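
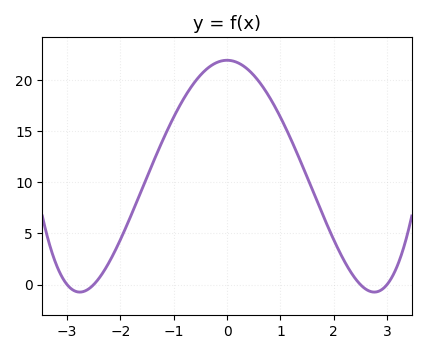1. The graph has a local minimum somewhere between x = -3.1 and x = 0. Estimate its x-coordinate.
-2.76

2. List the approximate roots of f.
-3, -2.5, 2.5, 3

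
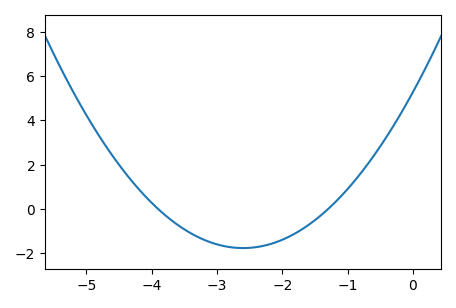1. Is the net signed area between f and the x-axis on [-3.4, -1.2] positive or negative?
negative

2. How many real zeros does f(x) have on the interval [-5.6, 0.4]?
2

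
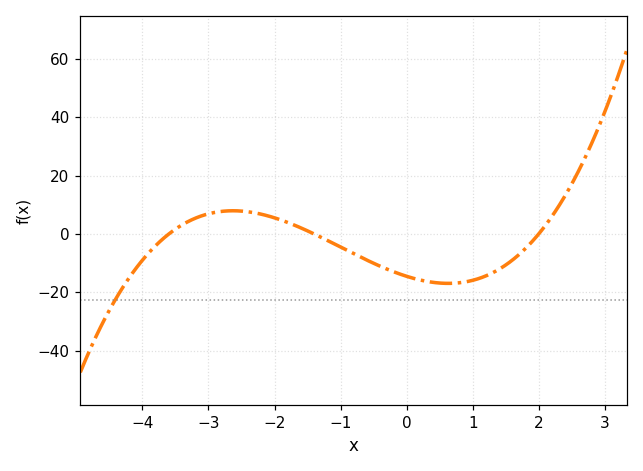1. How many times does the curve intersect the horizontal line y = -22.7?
1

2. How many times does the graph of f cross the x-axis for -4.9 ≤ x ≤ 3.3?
3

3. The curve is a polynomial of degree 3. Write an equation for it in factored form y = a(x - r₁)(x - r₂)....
y = 1.44(x + 3.6)(x + 1.4)(x - 2)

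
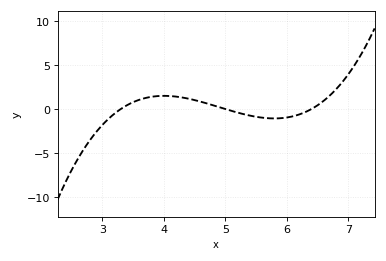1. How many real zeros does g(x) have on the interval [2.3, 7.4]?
3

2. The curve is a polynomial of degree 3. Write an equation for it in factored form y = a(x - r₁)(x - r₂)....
y = 0.89(x - 3.3)(x - 5)(x - 6.4)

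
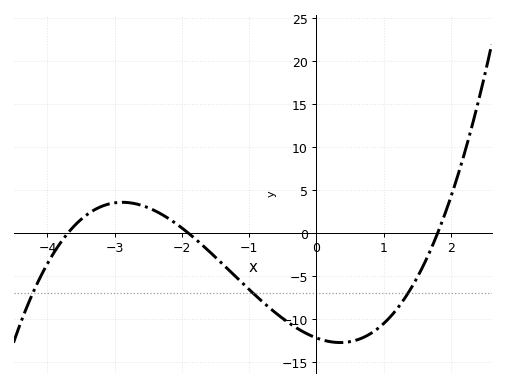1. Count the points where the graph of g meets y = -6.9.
3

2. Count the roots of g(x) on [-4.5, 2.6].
3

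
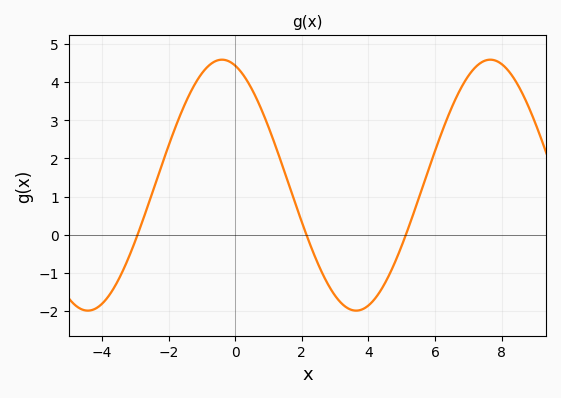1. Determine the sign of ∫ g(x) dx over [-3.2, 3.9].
positive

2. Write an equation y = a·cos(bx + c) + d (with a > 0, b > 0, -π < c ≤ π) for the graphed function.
y = 3.29cos(0.78x + 0.31) + 1.3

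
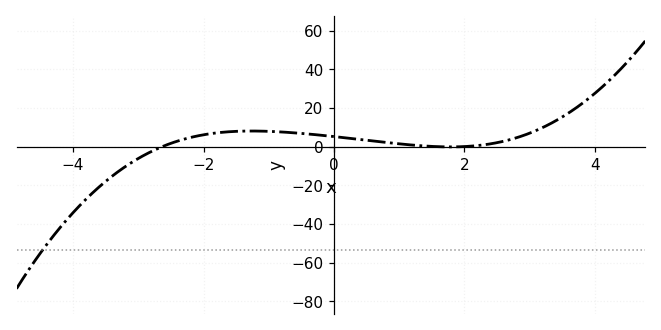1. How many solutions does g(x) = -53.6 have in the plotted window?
1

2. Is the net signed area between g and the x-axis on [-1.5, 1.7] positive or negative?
positive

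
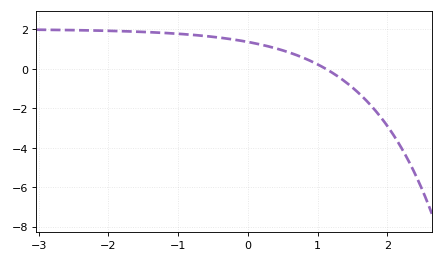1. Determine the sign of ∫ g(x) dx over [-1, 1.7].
positive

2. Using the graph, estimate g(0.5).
1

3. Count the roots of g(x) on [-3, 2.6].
1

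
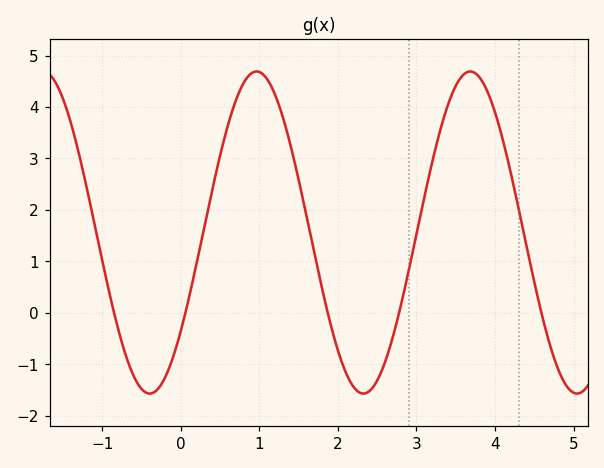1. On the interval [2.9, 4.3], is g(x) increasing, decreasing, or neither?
neither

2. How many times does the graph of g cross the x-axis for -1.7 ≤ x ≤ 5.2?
5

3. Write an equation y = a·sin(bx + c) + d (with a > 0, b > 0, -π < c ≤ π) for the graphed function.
y = 3.13sin(2.3x - 0.66) + 1.56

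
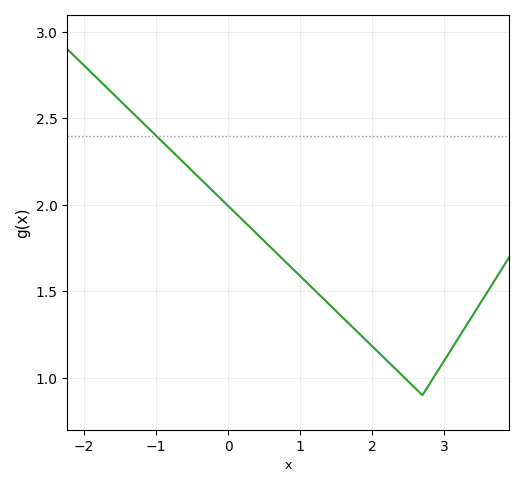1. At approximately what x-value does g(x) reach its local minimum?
2.7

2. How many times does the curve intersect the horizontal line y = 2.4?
1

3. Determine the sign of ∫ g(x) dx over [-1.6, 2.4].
positive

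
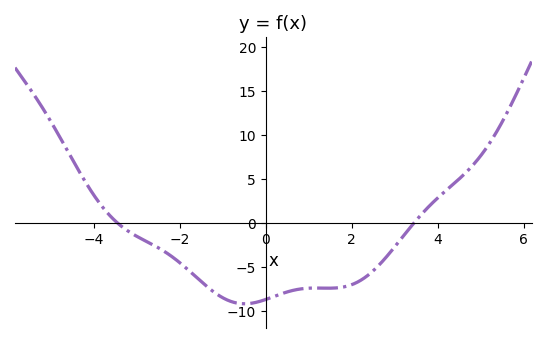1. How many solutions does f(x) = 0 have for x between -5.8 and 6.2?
2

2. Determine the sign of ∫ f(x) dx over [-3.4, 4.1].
negative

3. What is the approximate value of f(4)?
2.86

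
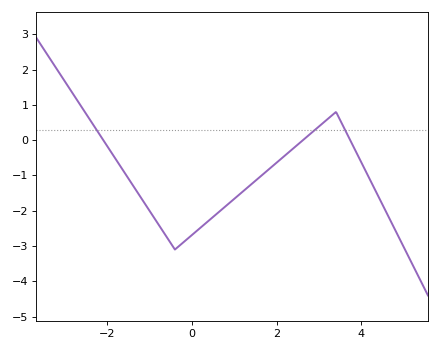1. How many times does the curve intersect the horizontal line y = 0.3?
3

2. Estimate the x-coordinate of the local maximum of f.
3.4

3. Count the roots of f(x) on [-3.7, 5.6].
3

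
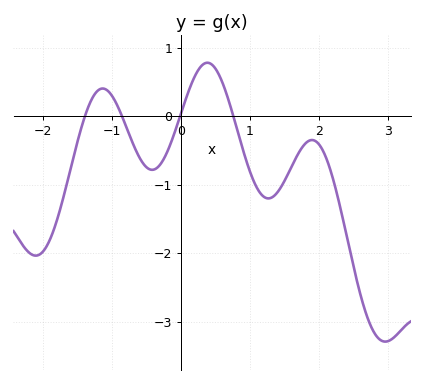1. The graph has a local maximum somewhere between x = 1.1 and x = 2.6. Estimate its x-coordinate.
1.9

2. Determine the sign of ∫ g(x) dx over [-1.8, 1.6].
negative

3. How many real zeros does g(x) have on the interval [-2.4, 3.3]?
4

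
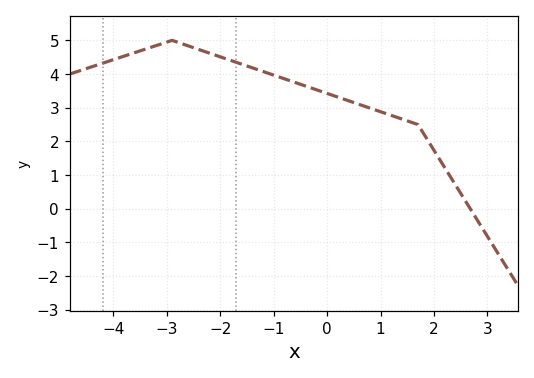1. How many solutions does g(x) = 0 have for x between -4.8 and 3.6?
1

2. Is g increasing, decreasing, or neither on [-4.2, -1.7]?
neither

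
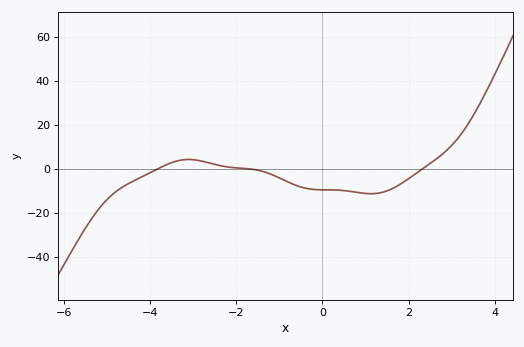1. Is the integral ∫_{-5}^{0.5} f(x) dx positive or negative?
negative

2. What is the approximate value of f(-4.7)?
-8.98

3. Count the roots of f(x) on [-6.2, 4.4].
3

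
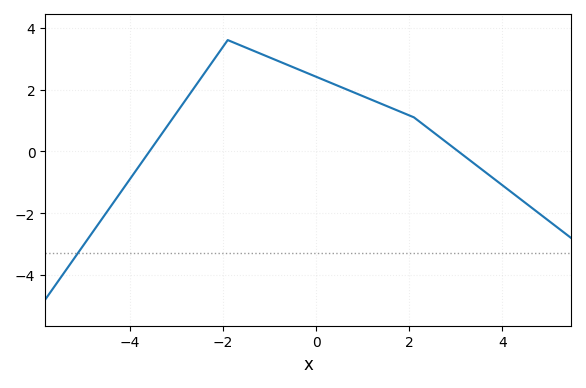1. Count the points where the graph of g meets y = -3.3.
1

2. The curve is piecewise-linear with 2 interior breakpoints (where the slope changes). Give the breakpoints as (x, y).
(-1.9, 3.6); (2.1, 1.1)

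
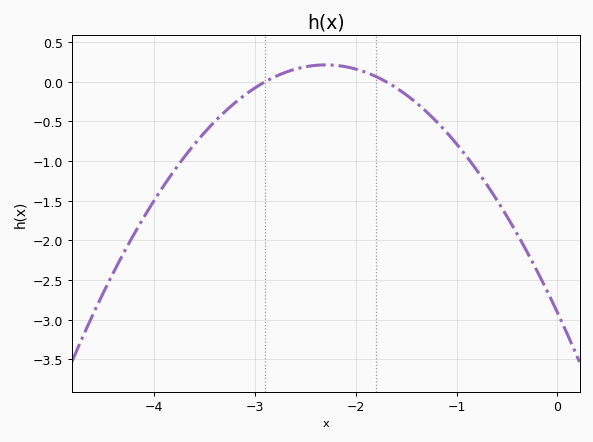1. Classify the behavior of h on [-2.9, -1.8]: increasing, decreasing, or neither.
neither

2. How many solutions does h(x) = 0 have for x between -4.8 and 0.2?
2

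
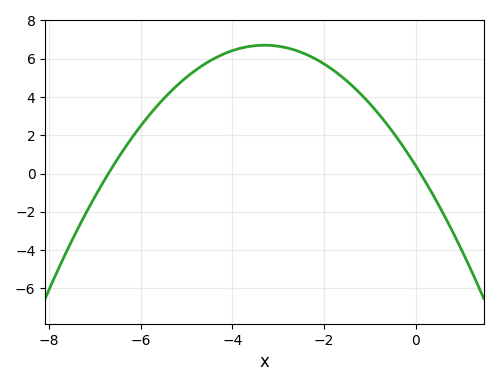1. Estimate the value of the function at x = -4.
6.42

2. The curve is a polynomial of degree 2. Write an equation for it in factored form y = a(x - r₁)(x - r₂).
y = -0.58(x + 6.7)(x - 0.1)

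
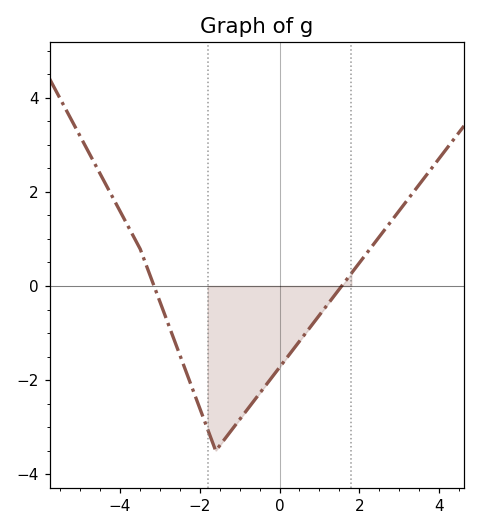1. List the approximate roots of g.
-3.15, 1.56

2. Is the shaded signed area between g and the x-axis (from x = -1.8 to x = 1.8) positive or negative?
negative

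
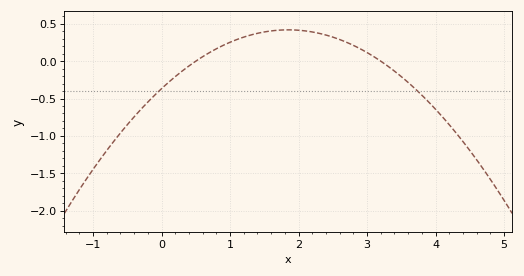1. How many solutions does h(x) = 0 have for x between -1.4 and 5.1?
2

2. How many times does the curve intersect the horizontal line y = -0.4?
2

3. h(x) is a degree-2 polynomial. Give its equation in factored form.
y = -0.23(x - 0.5)(x - 3.2)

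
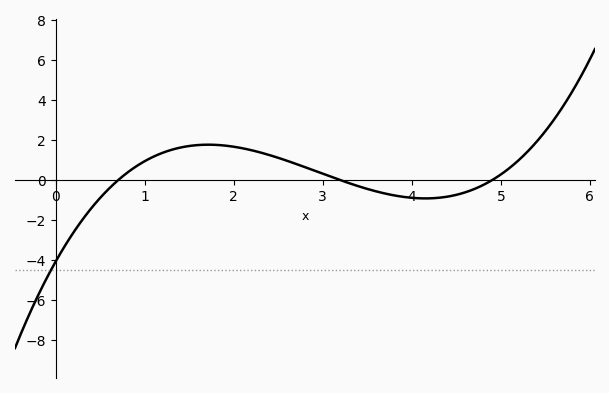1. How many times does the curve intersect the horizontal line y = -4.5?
1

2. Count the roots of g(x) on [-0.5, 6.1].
3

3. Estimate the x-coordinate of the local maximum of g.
1.7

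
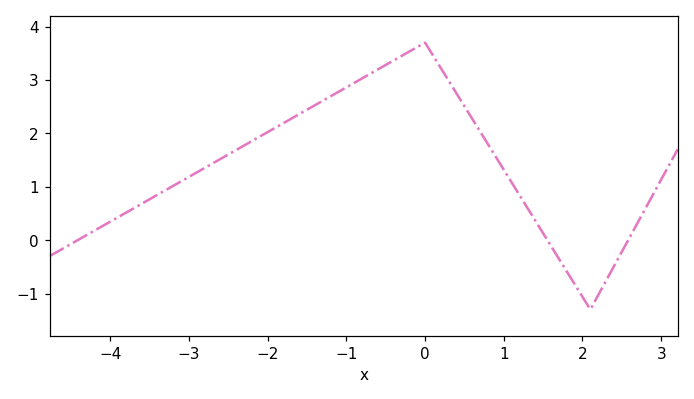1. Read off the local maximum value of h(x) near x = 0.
3.7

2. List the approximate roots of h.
-4.41, 1.55, 2.58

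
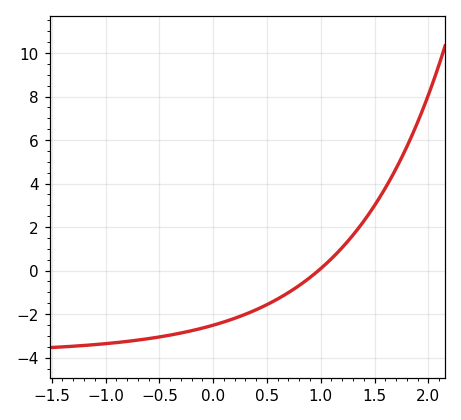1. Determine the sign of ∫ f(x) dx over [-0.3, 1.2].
negative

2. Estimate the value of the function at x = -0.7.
-3.19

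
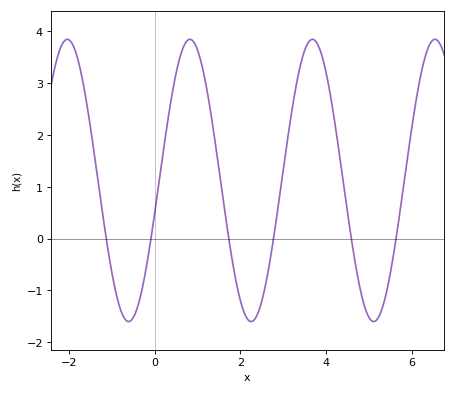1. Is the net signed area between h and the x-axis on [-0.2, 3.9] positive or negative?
positive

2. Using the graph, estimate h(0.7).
3.7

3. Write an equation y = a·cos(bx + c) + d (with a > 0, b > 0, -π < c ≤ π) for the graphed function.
y = 2.72cos(2.2x - 1.8) + 1.12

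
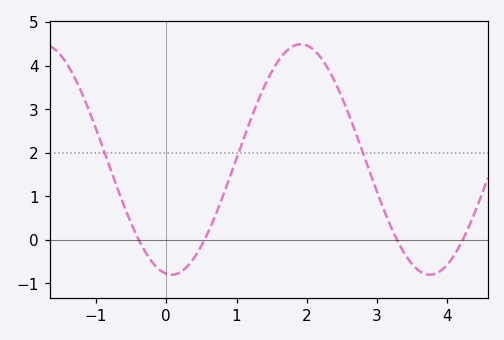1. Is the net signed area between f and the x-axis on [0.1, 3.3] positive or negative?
positive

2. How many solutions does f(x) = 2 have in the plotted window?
3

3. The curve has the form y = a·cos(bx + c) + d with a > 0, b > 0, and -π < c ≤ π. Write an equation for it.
y = 2.65cos(1.7x + 3) + 1.85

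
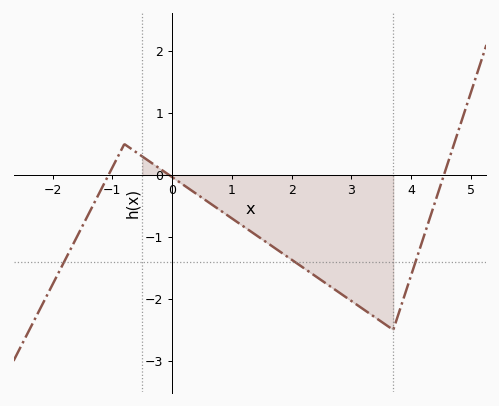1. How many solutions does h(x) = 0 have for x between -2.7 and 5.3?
3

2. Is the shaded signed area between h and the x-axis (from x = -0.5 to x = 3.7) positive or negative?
negative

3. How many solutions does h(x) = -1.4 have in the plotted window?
3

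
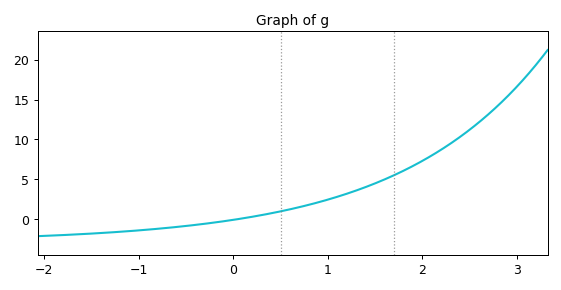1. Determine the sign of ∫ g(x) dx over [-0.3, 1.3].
positive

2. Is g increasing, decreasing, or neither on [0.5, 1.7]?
increasing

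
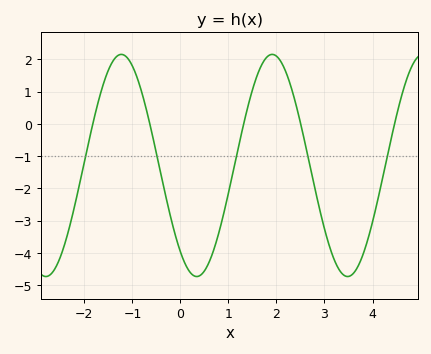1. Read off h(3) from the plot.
-3.25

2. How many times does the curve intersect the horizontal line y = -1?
5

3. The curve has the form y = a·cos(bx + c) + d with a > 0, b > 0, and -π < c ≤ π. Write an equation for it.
y = 3.44cos(2x + 2.46) - 1.29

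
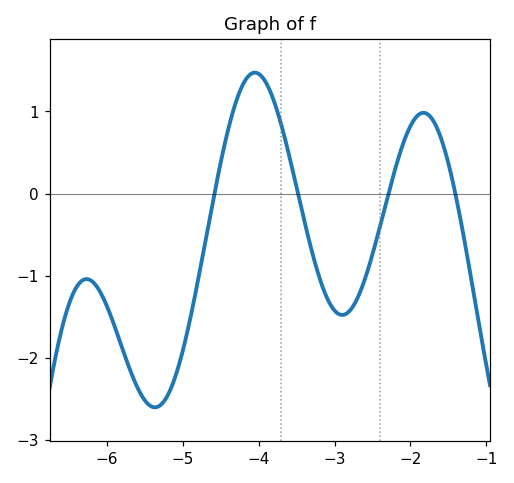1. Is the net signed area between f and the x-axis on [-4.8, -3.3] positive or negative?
positive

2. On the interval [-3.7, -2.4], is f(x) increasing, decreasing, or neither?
neither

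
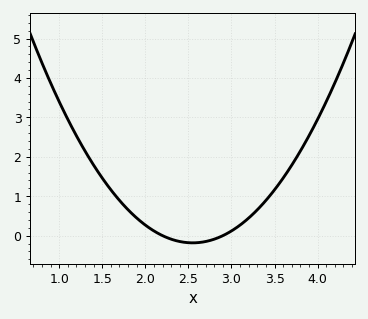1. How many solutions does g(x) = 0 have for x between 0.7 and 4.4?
2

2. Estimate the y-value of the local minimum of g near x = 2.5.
-0.2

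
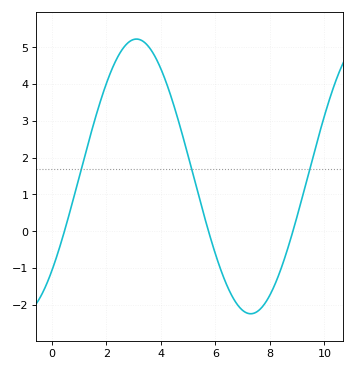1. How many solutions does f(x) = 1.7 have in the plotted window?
3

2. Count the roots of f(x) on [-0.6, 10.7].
3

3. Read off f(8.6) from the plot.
-0.593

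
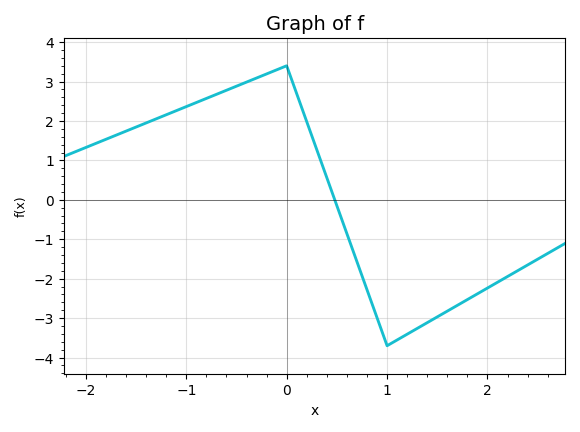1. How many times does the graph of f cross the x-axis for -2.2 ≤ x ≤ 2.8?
1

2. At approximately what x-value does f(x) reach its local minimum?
1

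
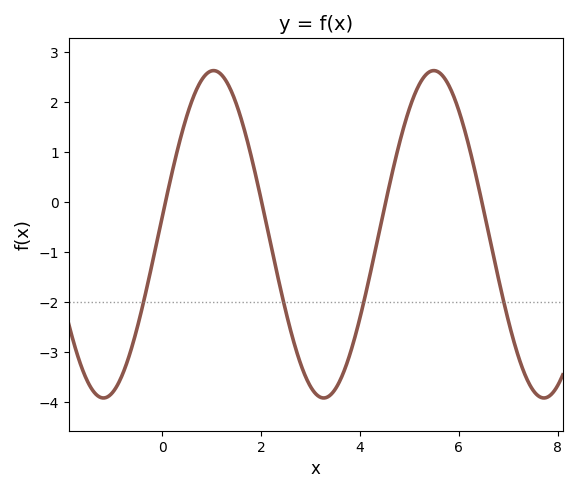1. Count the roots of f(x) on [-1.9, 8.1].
4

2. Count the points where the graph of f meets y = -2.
4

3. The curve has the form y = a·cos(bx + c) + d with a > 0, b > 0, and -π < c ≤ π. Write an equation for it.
y = 3.27cos(1.41x - 1.46) - 0.65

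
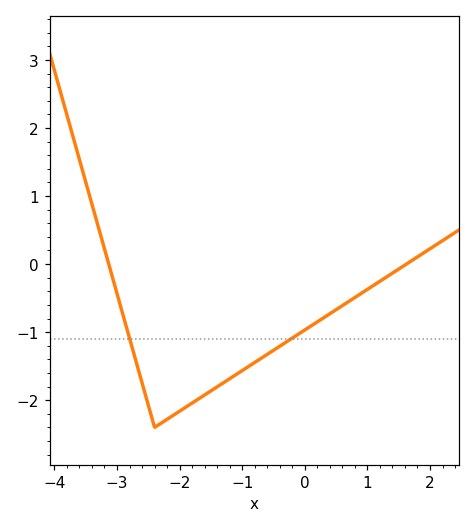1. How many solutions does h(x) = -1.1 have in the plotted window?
2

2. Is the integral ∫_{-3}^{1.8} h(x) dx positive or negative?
negative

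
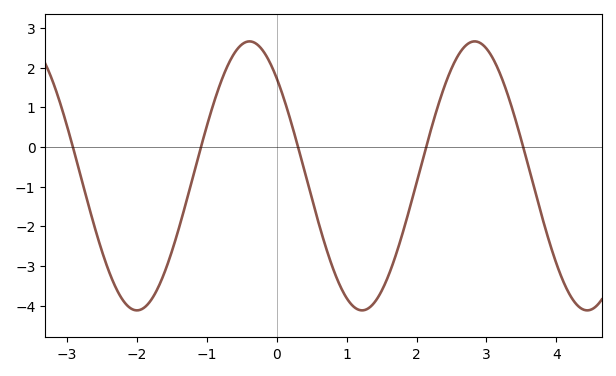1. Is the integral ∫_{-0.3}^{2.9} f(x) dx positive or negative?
negative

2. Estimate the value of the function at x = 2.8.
2.7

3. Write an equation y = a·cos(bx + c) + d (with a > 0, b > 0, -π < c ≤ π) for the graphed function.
y = 3.39cos(1.9x + 0.76) - 0.73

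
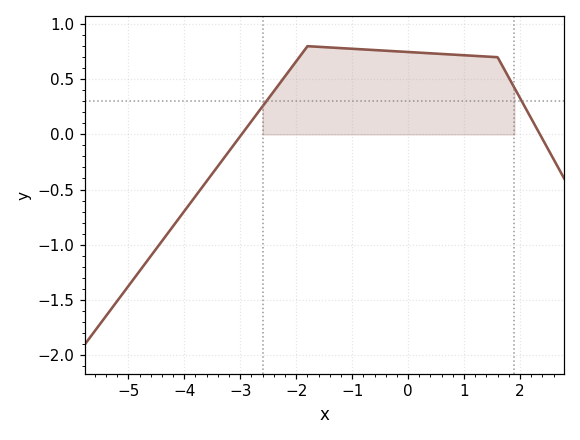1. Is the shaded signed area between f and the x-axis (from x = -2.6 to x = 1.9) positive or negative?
positive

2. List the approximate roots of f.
-3, 2.4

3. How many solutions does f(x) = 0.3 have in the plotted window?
2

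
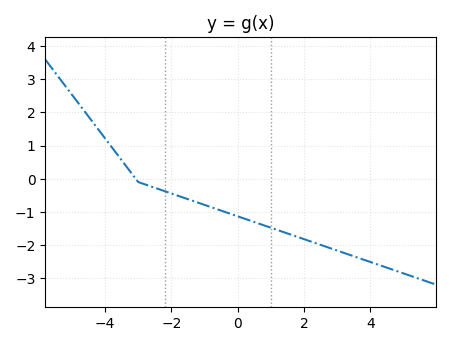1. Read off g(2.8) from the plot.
-2.1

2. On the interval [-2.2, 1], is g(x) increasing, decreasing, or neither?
decreasing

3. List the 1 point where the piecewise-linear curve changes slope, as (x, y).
(-3, -0.1)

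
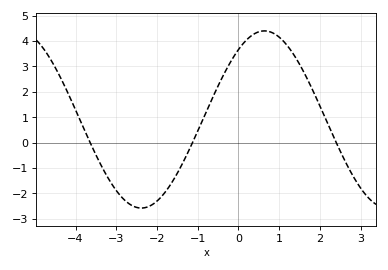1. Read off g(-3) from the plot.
-1.9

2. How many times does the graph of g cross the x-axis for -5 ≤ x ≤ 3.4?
3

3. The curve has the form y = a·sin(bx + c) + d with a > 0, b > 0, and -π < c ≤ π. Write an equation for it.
y = 3.49sin(1x + 0.91) + 0.91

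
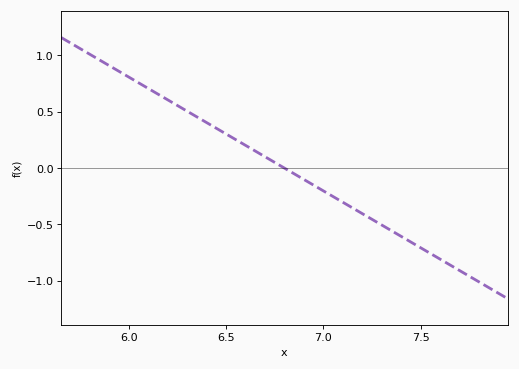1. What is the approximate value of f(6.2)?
0.6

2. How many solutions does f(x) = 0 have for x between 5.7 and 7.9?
1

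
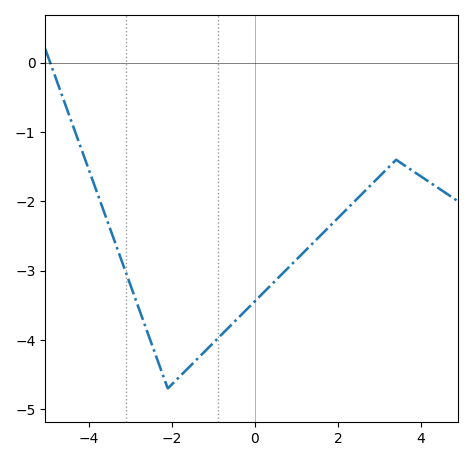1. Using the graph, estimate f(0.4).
-3.2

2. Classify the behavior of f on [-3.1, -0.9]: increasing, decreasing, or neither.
neither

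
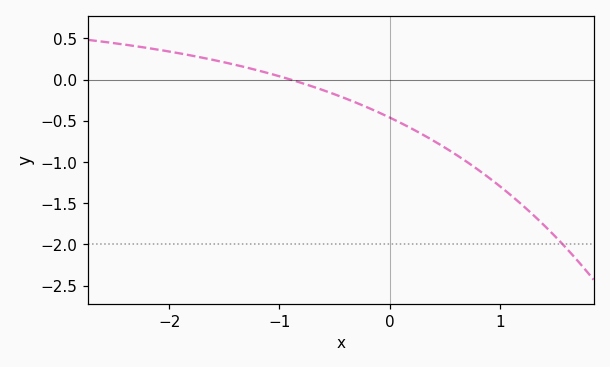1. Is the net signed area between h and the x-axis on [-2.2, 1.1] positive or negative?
negative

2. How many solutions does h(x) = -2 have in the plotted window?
1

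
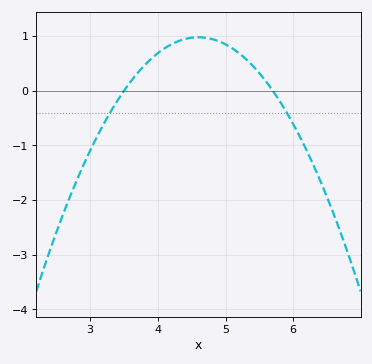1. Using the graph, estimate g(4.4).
0.948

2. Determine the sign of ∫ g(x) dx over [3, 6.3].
positive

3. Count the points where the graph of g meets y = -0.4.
2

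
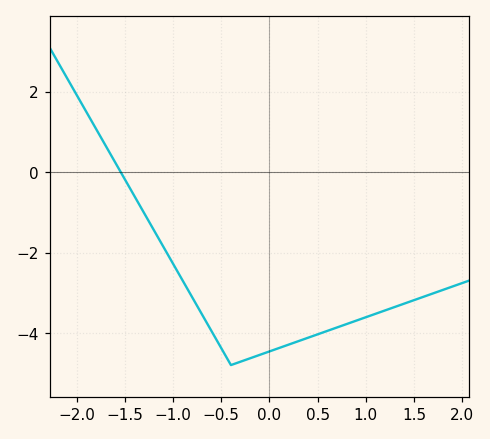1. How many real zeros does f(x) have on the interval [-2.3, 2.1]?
1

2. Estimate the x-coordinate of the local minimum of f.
-0.4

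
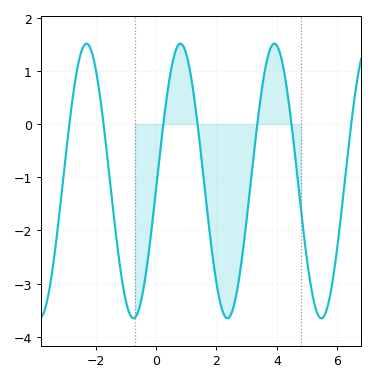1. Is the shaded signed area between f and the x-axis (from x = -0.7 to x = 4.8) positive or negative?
negative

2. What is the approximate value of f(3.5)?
0.6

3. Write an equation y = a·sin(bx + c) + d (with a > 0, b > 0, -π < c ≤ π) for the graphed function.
y = 2.58sin(2x - 0.06) - 1.07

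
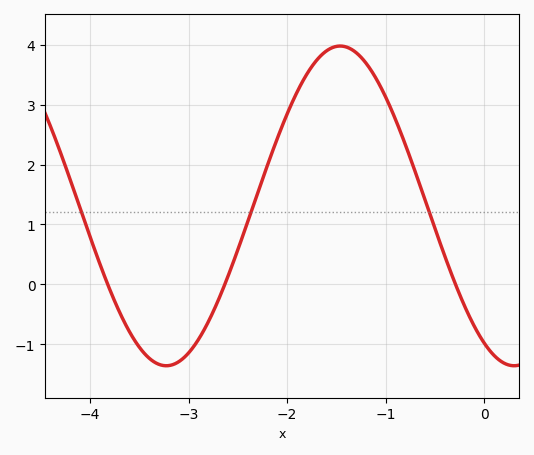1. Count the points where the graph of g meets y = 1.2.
3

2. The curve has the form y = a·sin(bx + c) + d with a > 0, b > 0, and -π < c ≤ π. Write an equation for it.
y = 2.67sin(1.78x - 2.11) + 1.31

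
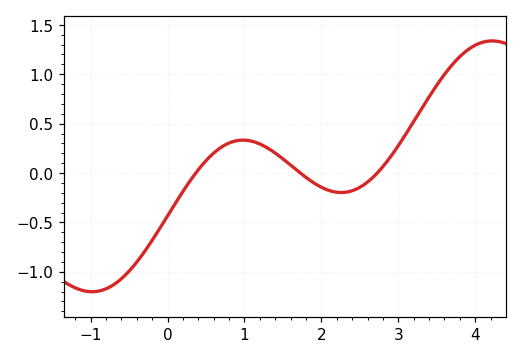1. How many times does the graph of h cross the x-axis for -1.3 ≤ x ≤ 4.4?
3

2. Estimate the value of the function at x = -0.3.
-0.796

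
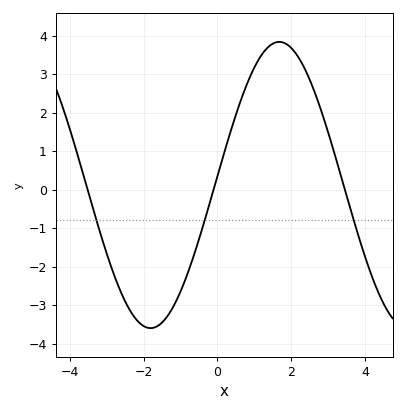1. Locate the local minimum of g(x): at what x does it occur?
-1.8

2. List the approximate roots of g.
-3.6, -0.2, 3.4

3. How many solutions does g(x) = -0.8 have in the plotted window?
3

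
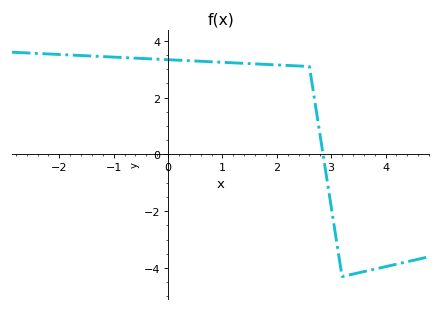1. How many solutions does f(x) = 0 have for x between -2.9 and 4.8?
1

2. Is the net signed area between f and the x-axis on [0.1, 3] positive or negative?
positive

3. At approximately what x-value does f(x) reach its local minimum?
3.2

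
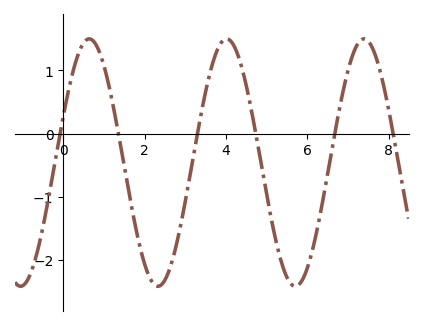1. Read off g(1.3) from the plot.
0.2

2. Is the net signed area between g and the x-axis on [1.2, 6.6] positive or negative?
negative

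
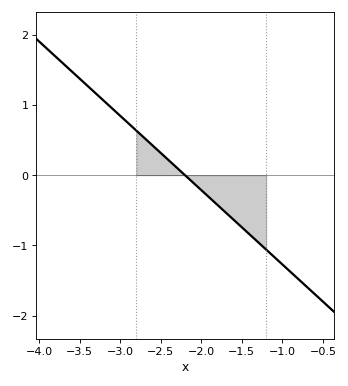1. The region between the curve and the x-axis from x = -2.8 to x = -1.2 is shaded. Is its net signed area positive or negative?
negative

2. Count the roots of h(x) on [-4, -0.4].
1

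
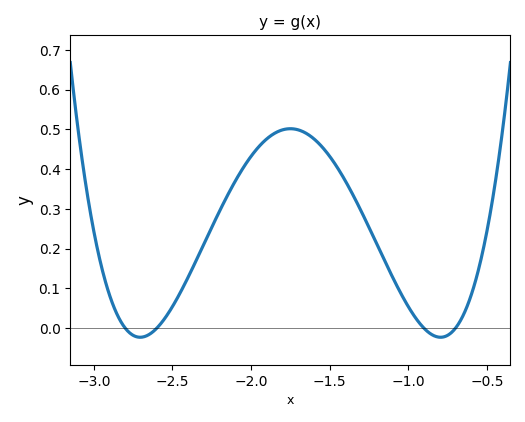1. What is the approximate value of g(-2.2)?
0.29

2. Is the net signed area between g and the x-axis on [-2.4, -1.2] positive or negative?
positive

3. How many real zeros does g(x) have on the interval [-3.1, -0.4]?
4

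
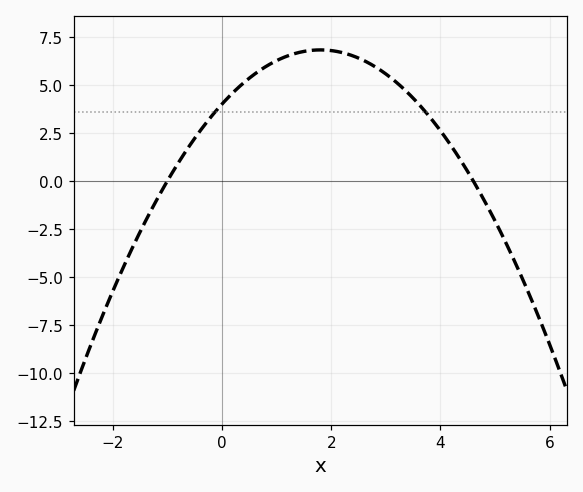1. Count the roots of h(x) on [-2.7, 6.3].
2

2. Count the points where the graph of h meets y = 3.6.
2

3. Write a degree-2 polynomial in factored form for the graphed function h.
y = -0.87(x + 1)(x - 4.6)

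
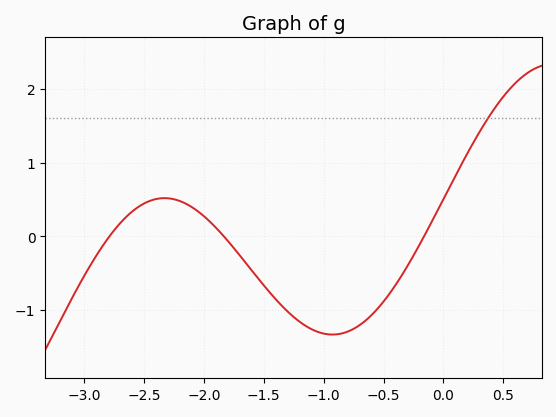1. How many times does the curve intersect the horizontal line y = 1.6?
1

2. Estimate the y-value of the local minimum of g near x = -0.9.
-1.3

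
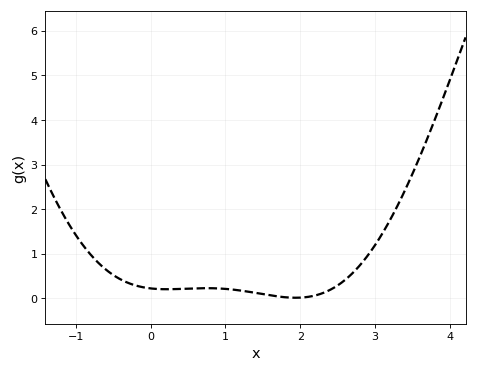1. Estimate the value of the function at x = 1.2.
0.177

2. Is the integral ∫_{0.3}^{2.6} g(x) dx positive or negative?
positive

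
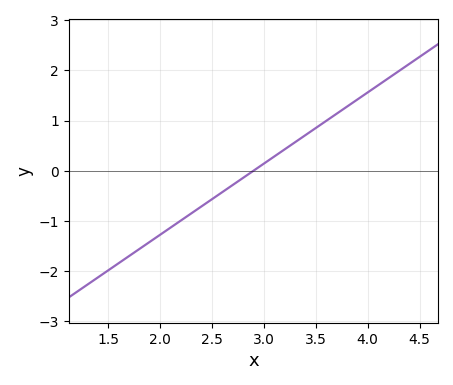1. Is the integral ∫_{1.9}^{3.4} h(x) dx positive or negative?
negative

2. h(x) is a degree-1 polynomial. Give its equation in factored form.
y = 1.42(x - 2.9)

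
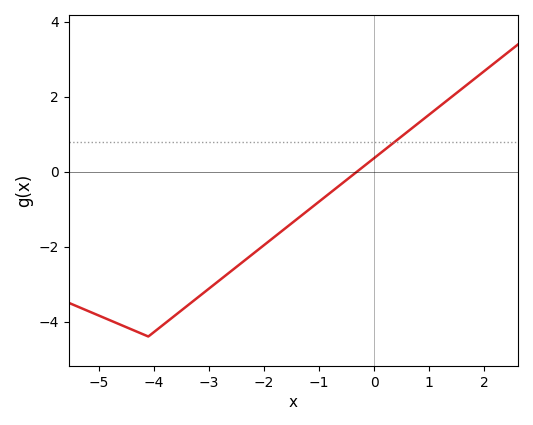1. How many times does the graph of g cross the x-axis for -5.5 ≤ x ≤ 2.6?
1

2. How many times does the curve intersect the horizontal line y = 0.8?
1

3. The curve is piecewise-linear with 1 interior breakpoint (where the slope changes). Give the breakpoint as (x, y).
(-4.1, -4.4)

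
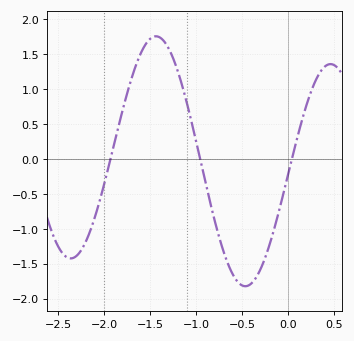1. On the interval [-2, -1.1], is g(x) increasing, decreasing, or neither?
neither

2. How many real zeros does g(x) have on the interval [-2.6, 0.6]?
3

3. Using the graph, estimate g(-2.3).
-1.4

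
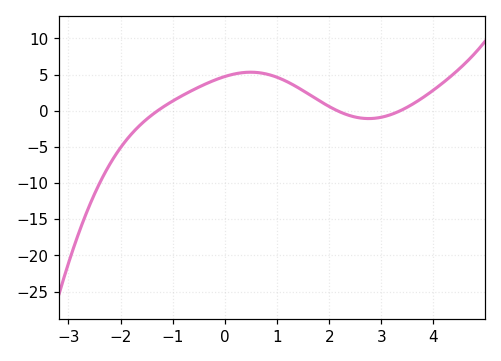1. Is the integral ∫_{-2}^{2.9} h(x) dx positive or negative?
positive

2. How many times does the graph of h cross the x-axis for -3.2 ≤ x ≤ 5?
3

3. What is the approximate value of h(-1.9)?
-4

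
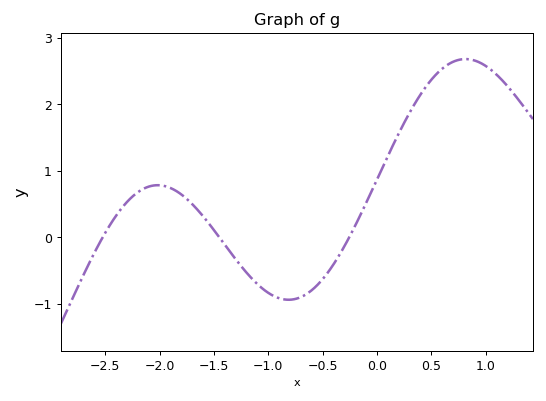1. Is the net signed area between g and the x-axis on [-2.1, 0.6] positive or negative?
positive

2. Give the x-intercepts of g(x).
-2.52, -1.45, -0.256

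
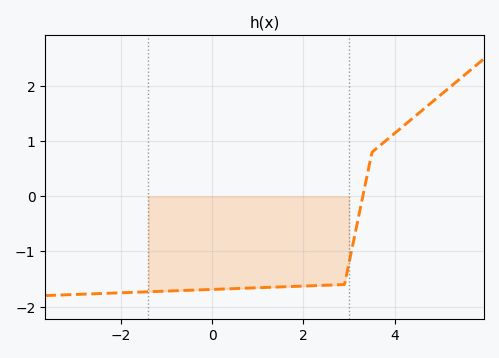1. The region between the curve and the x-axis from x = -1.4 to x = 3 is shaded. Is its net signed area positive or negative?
negative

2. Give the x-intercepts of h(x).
3.3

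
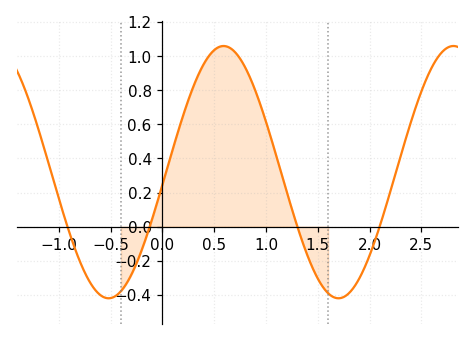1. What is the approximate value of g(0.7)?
1.02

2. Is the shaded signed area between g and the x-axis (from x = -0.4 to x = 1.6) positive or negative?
positive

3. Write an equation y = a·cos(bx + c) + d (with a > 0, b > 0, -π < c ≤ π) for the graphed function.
y = 0.74cos(2.83x - 1.67) + 0.32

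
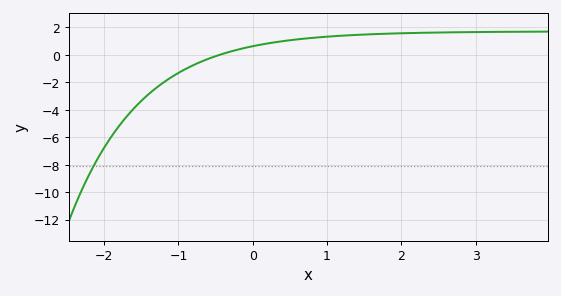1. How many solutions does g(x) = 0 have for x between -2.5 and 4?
1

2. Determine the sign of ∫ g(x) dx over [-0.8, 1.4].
positive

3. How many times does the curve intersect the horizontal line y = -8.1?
1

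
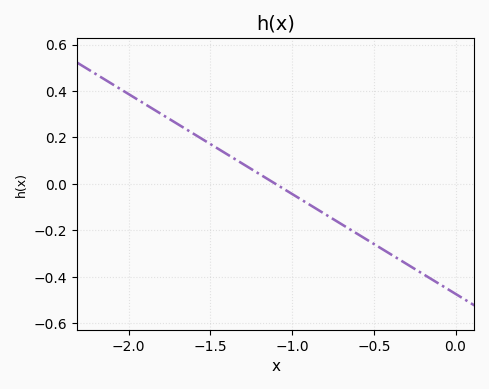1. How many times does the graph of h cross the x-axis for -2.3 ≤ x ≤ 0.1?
1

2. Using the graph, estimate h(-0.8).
-0.129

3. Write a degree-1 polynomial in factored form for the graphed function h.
y = -0.43(x + 1.1)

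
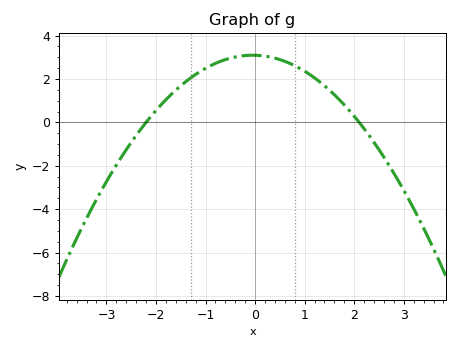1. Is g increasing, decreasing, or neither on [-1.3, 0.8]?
neither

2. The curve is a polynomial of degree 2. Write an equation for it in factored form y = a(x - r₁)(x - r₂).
y = -0.67(x + 2.2)(x - 2.1)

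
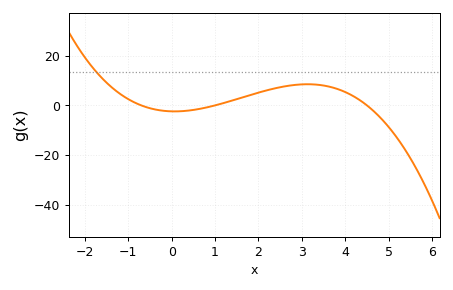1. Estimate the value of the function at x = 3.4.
8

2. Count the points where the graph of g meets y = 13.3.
1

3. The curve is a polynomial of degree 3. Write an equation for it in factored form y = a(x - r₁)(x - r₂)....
y = -0.76(x + 0.7)(x - 1)(x - 4.5)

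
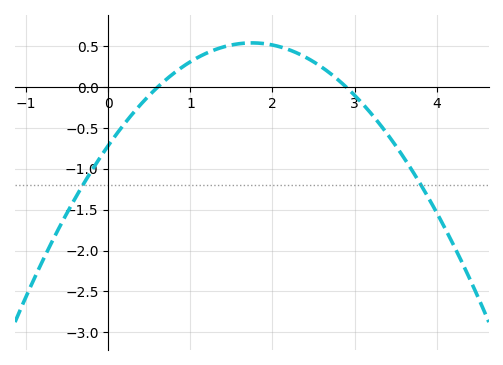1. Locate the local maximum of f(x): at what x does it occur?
1.8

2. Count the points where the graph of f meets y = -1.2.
2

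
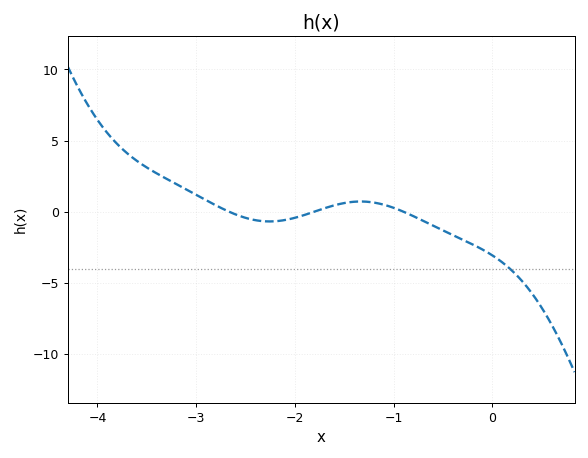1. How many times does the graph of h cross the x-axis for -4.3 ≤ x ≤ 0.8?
3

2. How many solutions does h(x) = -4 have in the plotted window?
1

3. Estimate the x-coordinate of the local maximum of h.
-1.34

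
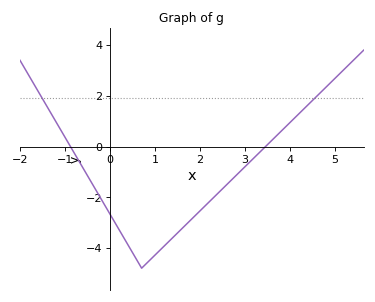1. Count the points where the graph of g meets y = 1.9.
2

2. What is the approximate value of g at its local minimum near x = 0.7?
-4.8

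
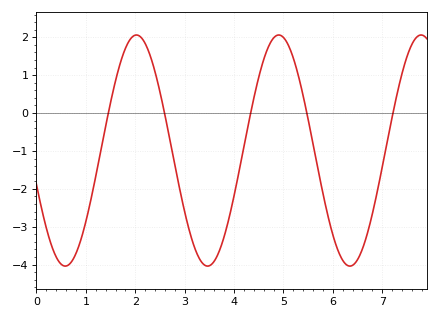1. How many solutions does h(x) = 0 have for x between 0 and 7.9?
5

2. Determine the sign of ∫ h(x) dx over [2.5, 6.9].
negative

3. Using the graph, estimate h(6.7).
-3.18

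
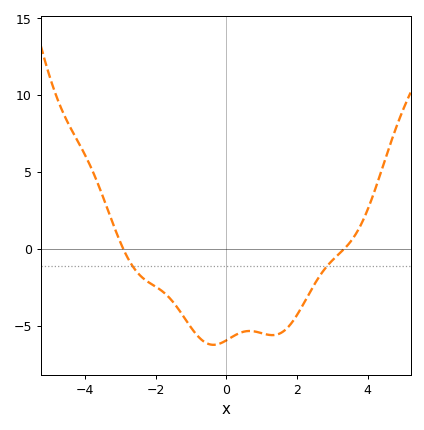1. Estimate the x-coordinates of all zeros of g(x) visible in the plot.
-2.92, 3.33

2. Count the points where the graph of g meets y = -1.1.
2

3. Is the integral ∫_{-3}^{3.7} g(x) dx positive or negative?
negative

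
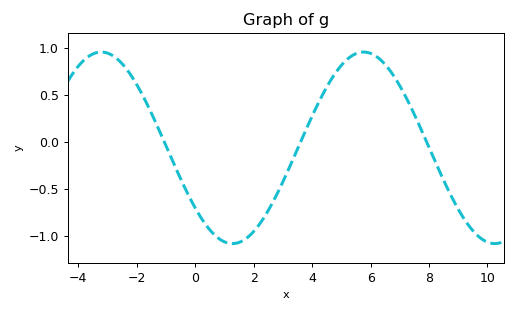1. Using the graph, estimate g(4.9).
0.78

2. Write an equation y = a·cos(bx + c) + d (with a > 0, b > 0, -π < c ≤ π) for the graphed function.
y = 1.02cos(0.7x + 2.25) - 0.06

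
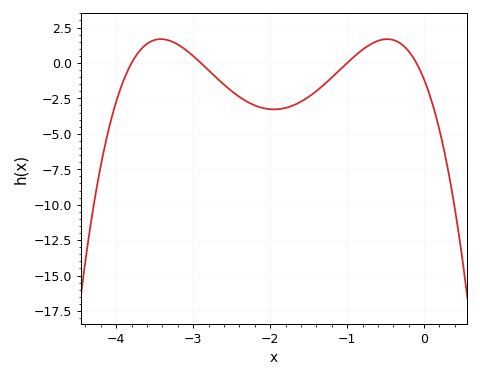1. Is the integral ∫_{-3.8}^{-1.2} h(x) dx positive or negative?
negative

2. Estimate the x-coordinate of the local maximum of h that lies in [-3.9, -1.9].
-3.4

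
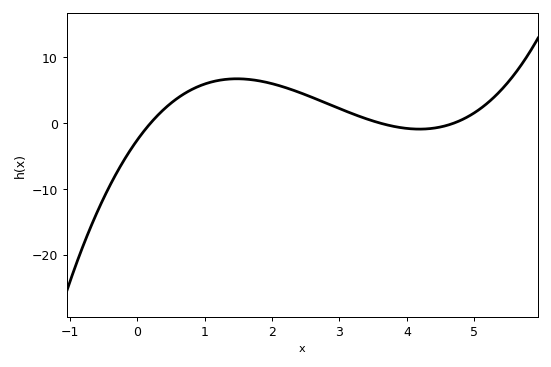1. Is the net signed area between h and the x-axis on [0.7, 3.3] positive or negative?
positive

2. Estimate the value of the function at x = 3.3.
1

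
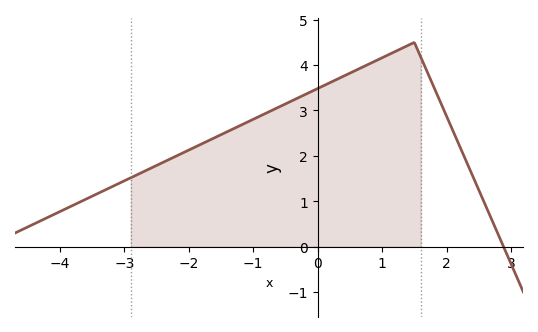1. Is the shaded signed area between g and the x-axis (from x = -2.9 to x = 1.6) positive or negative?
positive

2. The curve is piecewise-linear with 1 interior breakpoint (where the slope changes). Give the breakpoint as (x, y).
(1.5, 4.5)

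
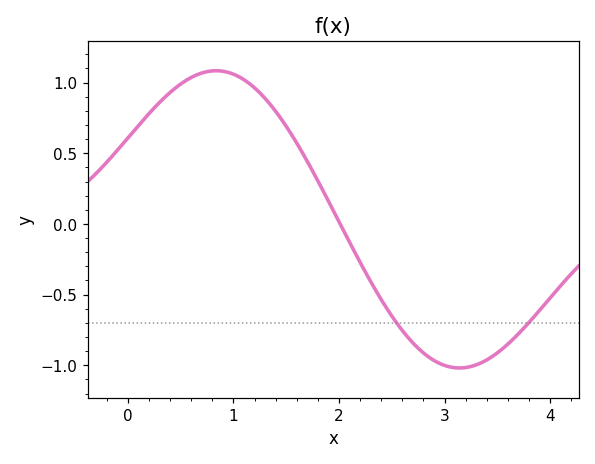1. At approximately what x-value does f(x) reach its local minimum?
3.1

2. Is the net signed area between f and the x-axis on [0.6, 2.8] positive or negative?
positive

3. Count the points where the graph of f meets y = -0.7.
2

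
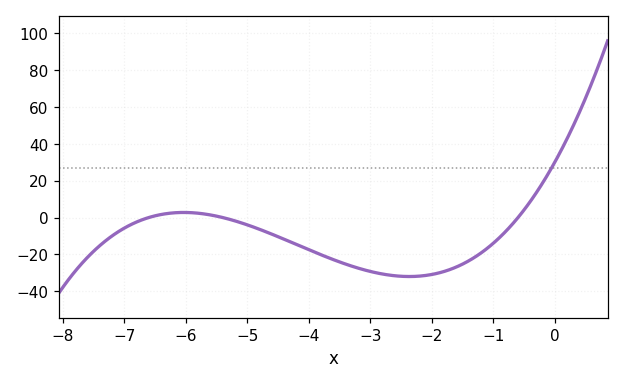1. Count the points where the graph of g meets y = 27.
1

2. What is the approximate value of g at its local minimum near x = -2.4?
-32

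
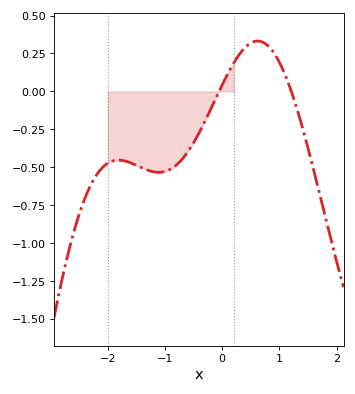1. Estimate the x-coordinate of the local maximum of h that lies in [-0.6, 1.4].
0.6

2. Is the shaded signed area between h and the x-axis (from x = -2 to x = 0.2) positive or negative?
negative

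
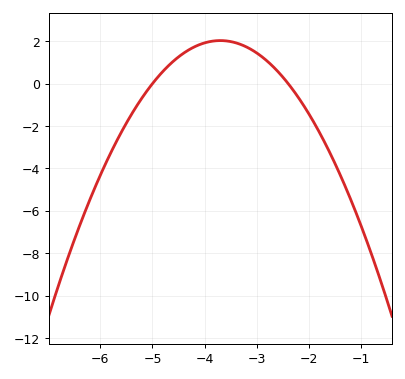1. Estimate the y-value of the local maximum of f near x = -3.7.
2.03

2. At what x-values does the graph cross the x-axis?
-5, -2.4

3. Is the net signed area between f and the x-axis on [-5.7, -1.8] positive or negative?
positive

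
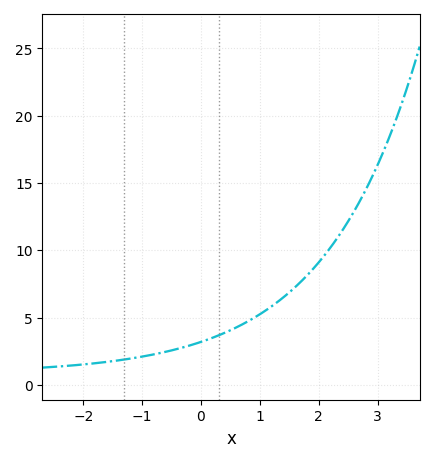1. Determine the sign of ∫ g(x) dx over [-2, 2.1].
positive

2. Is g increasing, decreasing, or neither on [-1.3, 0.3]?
increasing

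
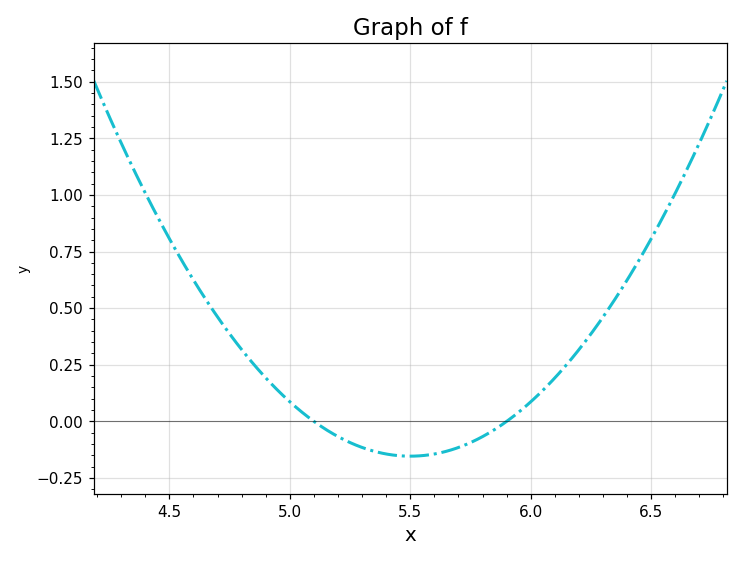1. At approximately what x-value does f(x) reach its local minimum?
5.5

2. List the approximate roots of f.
5.1, 5.9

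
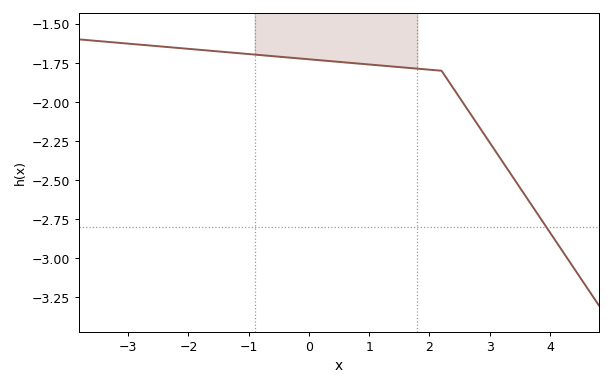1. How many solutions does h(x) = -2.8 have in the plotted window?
1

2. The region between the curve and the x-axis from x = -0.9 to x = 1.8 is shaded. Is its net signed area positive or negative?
negative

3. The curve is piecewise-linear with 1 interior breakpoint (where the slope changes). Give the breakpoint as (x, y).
(2.2, -1.8)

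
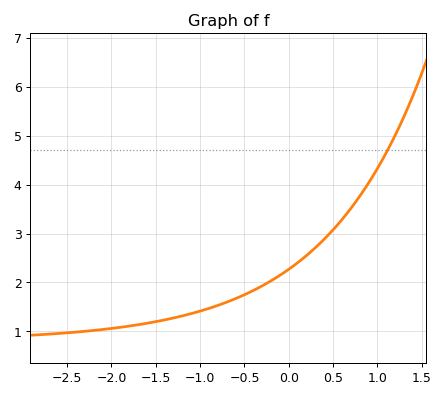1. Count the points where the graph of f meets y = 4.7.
1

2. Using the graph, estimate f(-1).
1.42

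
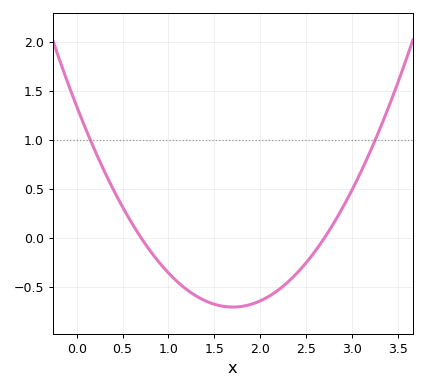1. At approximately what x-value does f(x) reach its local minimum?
1.7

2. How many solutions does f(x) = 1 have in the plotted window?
2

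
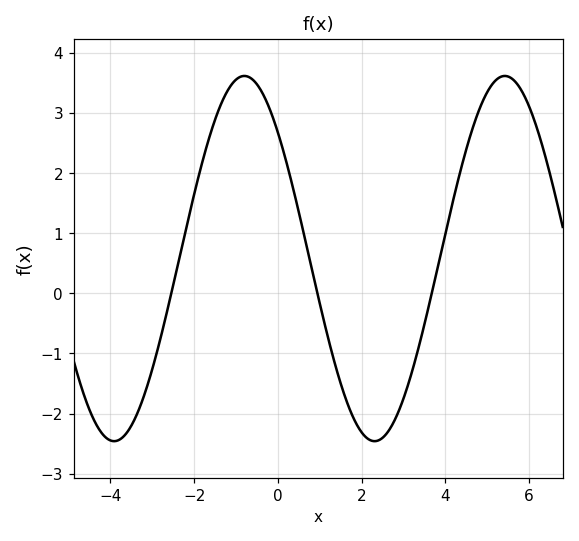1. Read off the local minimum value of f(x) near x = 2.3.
-2.5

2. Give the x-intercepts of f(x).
-2.6, 1, 3.6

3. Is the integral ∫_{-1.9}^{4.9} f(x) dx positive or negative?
positive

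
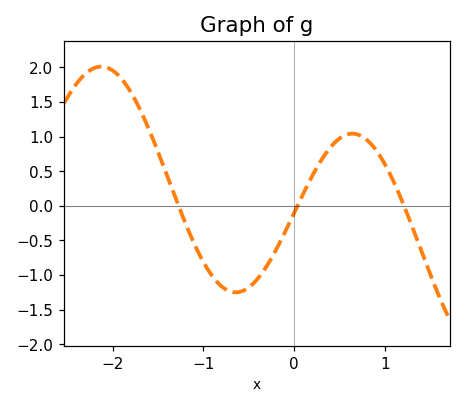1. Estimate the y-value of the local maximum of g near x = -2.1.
2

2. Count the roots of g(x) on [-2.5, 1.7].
3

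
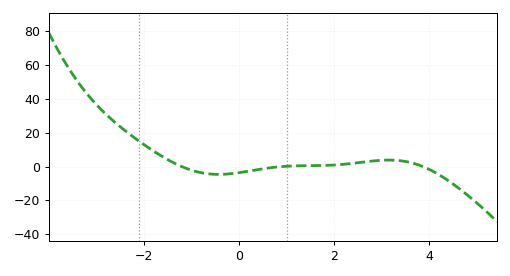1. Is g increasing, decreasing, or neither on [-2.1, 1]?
neither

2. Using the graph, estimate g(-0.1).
-4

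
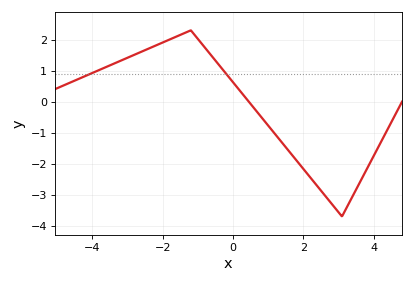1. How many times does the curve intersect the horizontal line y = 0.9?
2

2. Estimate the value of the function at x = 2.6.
-3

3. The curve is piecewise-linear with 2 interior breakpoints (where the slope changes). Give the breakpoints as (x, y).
(-1.2, 2.3); (3.1, -3.7)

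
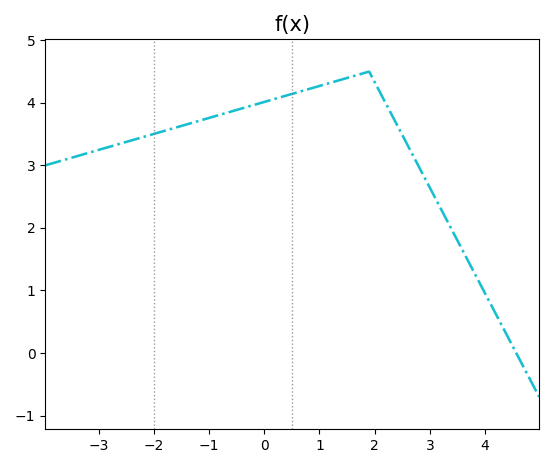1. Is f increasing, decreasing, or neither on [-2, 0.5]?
increasing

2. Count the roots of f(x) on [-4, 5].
1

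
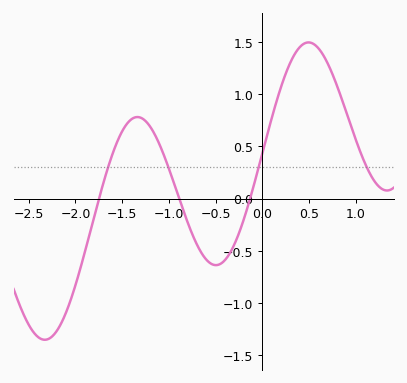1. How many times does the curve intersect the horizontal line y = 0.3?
4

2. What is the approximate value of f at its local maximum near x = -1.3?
0.8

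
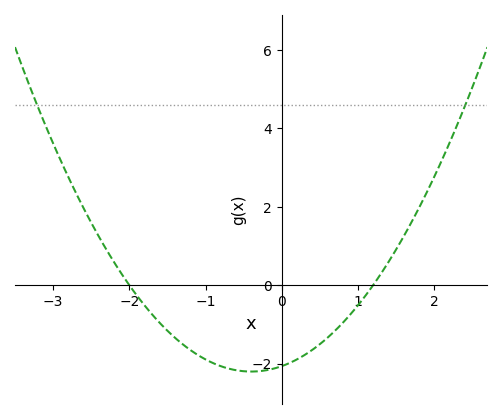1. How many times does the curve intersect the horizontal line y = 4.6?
2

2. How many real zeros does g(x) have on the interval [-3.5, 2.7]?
2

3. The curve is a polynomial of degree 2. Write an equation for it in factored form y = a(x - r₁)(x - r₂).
y = 0.86(x + 2)(x - 1.2)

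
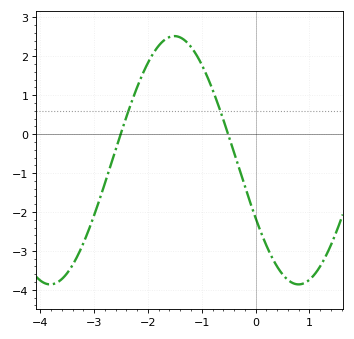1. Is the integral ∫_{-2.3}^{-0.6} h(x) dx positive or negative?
positive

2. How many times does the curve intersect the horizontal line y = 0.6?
2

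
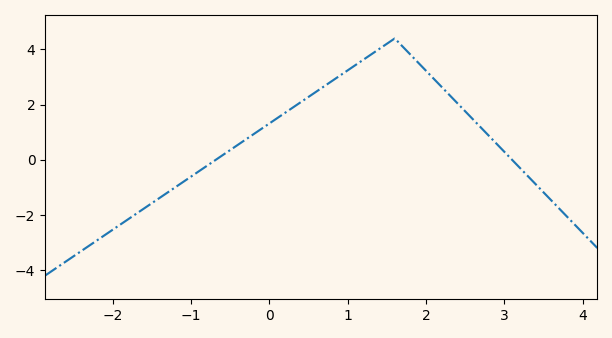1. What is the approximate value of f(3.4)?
-0.893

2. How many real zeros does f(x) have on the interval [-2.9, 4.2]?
2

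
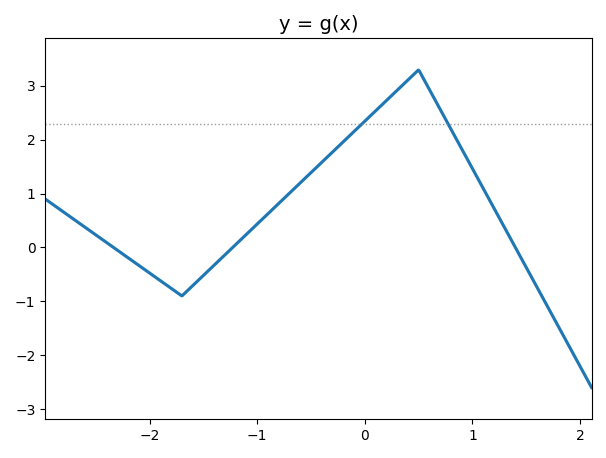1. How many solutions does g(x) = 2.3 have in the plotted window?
2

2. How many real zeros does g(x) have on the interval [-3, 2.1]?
3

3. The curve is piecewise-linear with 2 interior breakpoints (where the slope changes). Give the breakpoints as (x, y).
(-1.7, -0.9); (0.5, 3.3)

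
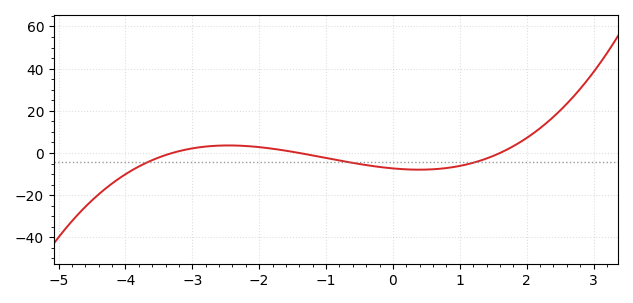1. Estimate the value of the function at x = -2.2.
3.31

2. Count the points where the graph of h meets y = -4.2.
3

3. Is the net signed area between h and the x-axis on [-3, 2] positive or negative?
negative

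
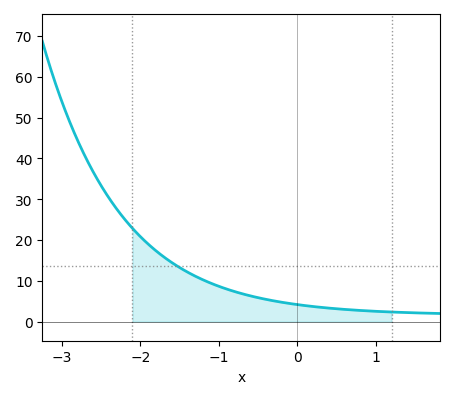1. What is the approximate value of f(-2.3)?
28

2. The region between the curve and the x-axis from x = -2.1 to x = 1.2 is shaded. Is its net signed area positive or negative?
positive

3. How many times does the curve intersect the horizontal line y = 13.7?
1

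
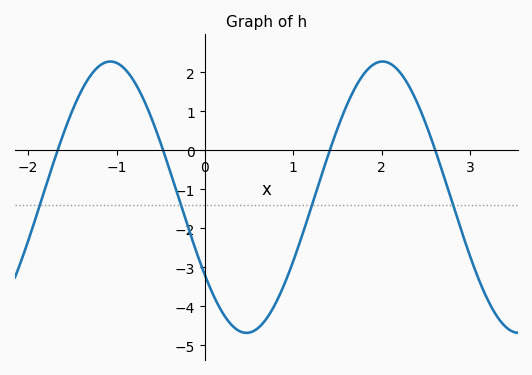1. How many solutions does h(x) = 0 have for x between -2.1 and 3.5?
4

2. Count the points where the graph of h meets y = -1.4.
4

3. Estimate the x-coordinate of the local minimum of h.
0.5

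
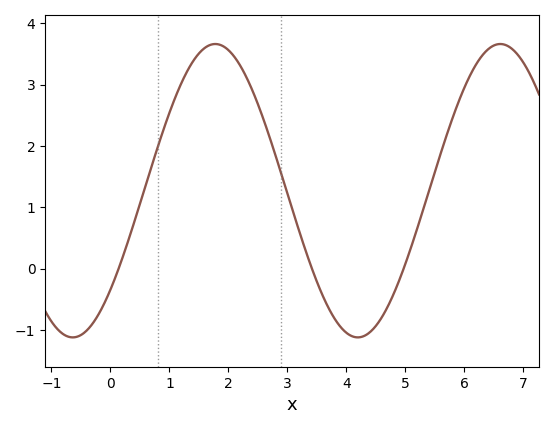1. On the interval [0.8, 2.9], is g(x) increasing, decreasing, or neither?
neither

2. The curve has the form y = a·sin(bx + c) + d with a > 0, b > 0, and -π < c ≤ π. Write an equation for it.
y = 2.39sin(1.3x - 0.74) + 1.27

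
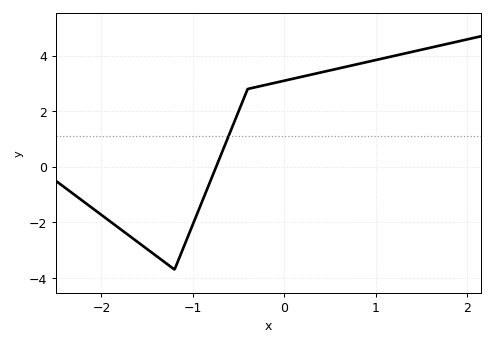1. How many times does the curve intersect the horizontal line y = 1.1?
1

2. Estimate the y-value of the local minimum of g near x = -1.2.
-3.7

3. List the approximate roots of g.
-0.745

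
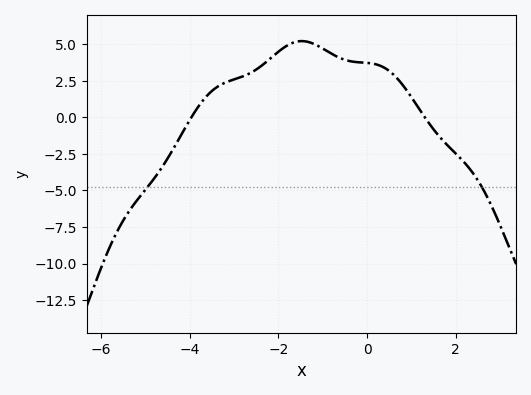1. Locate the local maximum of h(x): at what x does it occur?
-1.47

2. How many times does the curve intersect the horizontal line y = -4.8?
2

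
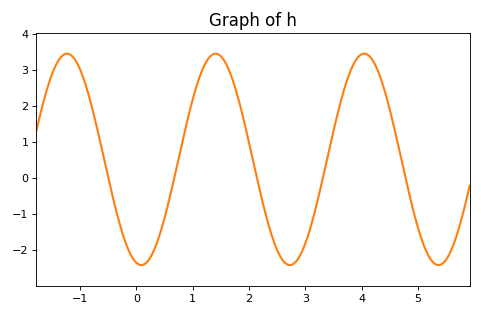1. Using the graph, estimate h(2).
0.994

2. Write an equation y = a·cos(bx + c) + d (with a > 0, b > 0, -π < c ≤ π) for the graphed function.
y = 2.93cos(2.38x + 2.93) + 0.52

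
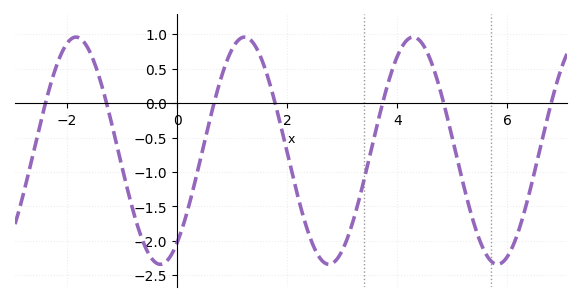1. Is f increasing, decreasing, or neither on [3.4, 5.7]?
neither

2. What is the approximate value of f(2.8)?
-2.35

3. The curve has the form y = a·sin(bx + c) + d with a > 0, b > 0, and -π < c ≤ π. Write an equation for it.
y = 1.65sin(2x - 0.94) - 0.69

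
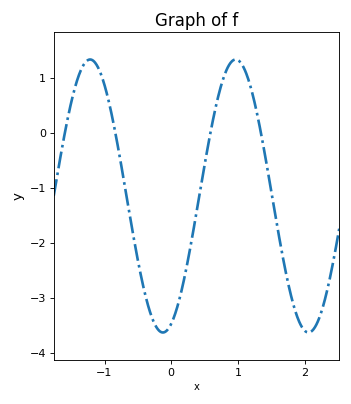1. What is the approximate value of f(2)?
-3.6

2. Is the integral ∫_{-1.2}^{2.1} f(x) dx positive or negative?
negative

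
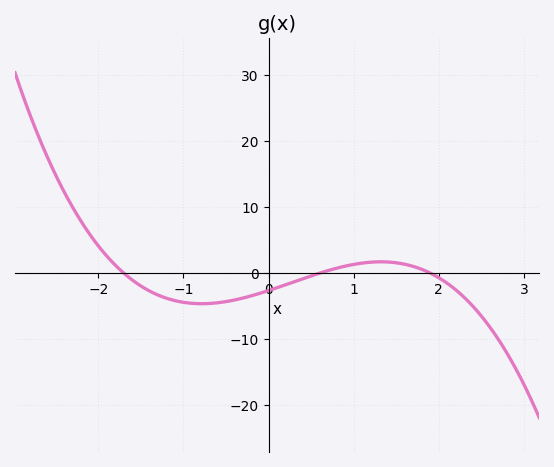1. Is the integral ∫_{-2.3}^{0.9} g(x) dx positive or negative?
negative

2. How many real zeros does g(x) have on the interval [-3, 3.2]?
3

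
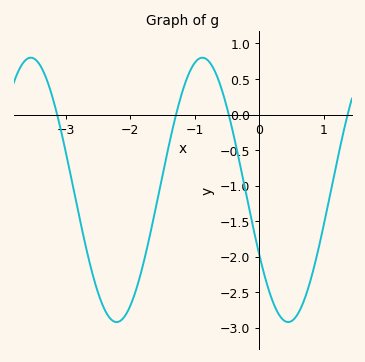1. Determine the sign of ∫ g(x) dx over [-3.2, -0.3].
negative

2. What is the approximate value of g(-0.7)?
0.65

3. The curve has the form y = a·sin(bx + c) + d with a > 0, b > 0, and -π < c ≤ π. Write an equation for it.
y = 1.86sin(2.4x - 2.6) - 1.06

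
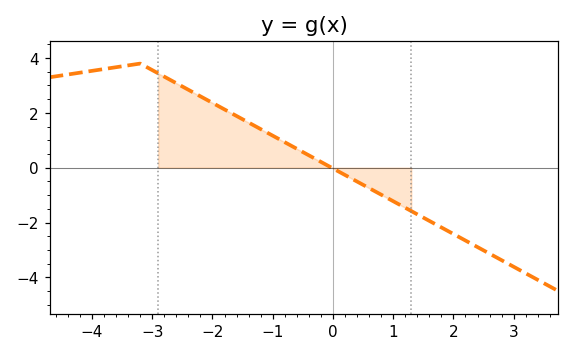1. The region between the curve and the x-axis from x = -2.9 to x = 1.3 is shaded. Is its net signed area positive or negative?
positive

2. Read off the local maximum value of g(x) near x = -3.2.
3.8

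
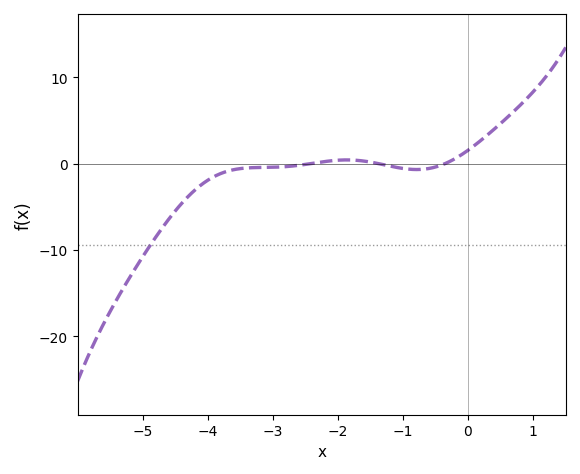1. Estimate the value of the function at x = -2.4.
0.016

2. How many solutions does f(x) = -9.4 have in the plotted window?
1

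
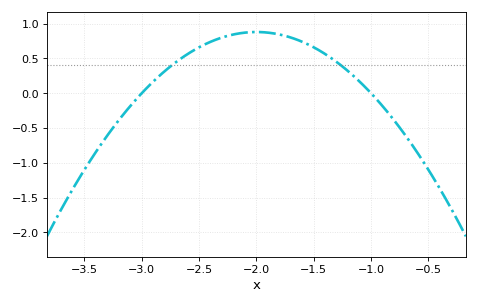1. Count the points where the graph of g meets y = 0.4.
2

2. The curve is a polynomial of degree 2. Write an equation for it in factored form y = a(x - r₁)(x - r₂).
y = -0.88(x + 3)(x + 1)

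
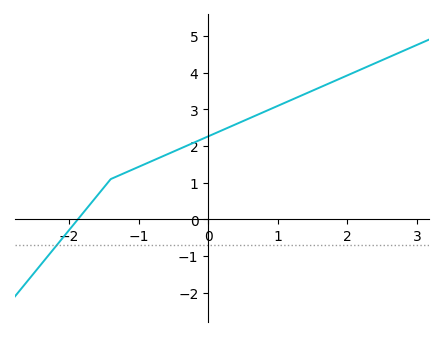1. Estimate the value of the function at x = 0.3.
2.51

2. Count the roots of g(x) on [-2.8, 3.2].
1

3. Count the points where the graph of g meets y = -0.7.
1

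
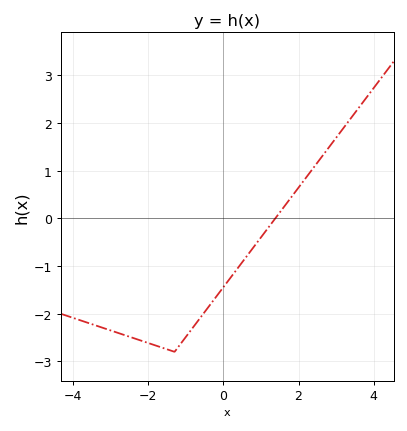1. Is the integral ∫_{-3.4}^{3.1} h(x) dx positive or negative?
negative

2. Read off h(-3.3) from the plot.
-2.27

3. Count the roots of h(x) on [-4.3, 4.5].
1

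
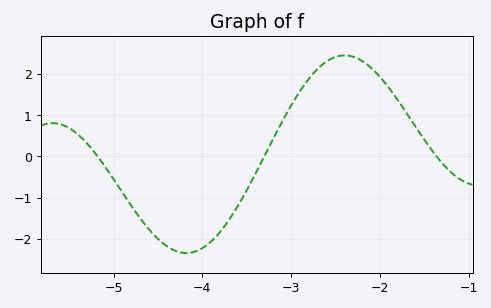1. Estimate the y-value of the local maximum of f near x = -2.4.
2.5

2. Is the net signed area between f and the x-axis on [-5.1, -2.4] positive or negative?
negative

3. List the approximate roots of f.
-5.2, -3.3, -1.4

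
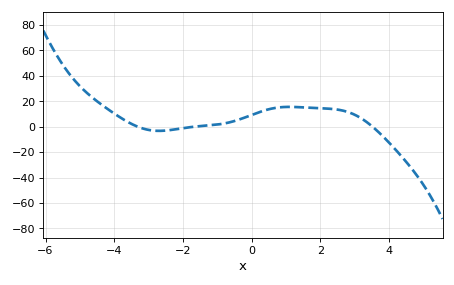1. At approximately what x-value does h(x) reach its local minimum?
-2.6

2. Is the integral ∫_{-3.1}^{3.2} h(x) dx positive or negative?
positive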